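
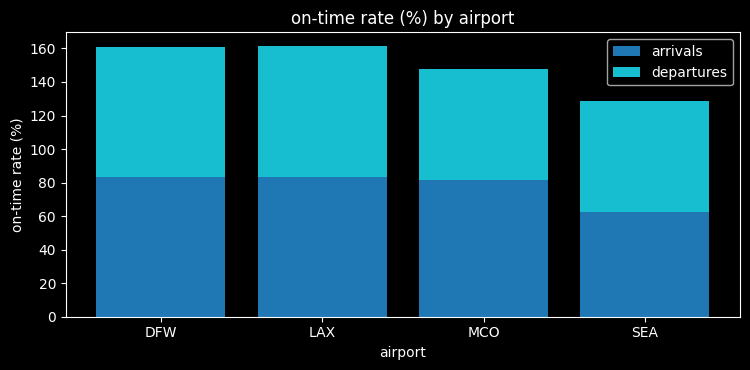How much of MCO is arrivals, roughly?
≈ 80

arrivals top ≈ 80, bottom ≈ 0; segment ≈ 80.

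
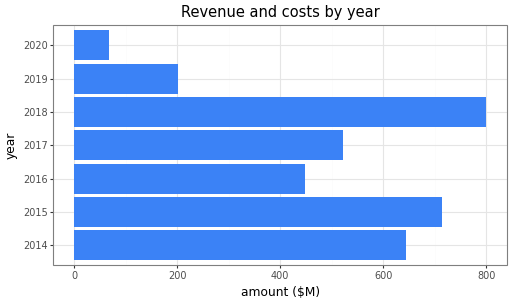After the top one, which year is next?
2015

Top 3: 2018 ≈ 800, 2015 ≈ 700, 2014 ≈ 600.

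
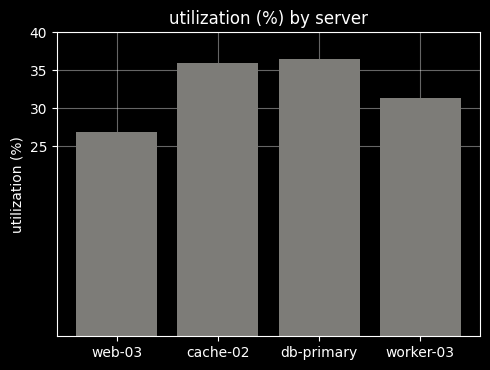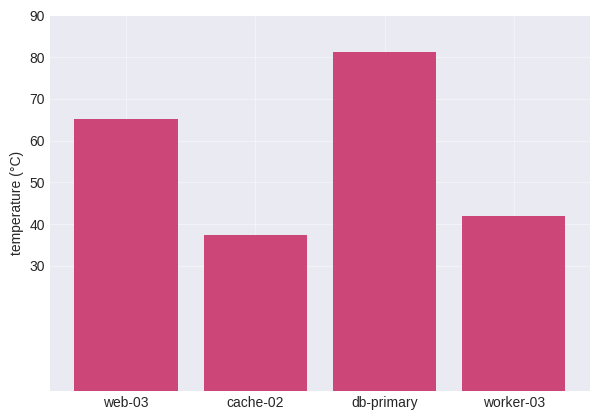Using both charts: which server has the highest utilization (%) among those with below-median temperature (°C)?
cache-02

Chart 2 median temperature (°C) ≈ 50; below-median servers: cache-02, worker-03. Among those, cache-02 has the highest utilization (%) (≈ 35).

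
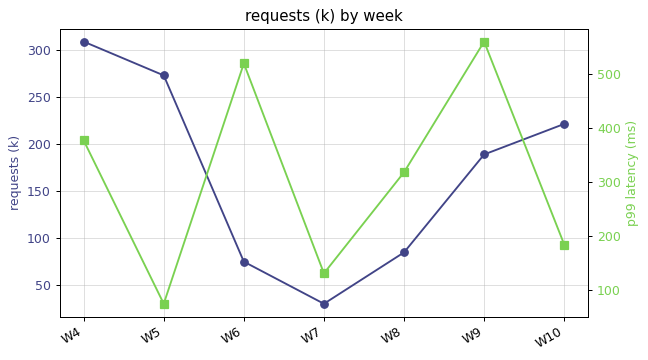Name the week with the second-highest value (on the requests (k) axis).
Top 3 (on the requests (k) axis): W4 ≈ 300, W5 ≈ 275, W10 ≈ 225.

W5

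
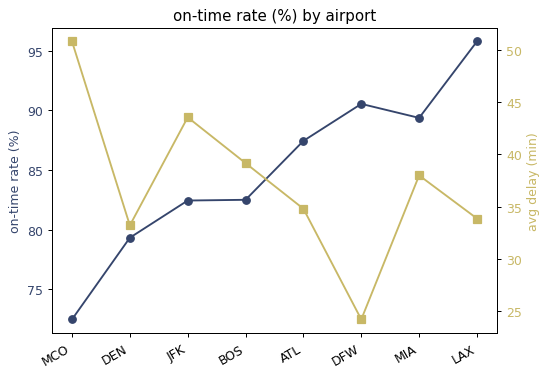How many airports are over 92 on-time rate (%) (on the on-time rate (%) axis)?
Above 92: LAX.

1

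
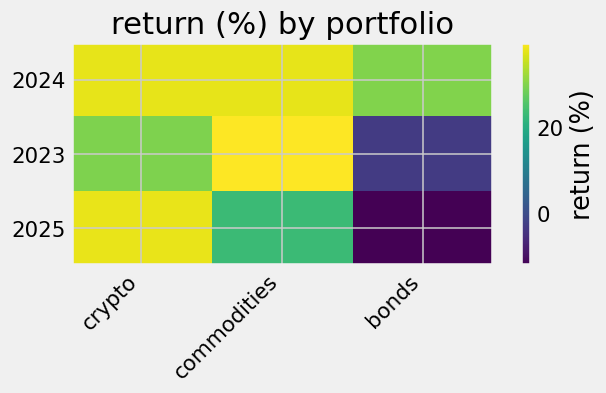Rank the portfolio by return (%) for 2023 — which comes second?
crypto

Top 3 for 2023: commodities ≈ 40, crypto ≈ 30, bonds ≈ -5.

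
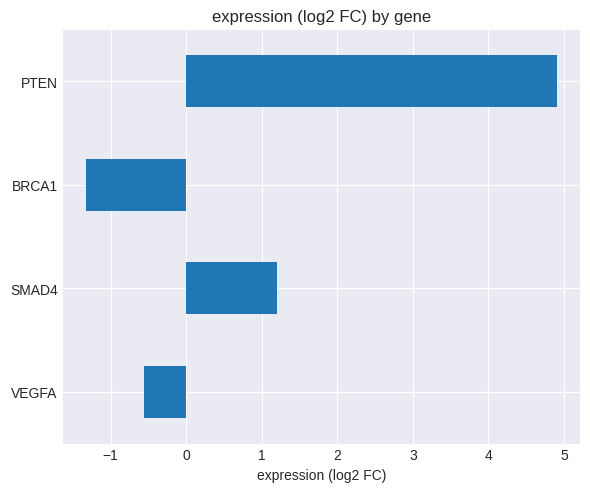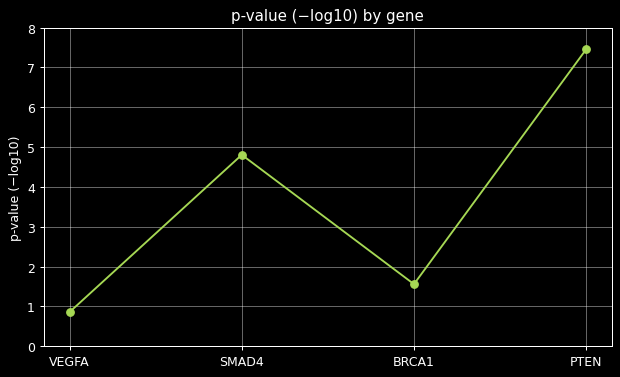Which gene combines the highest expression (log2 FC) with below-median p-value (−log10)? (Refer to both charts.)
VEGFA

Chart 2 median p-value (−log10) ≈ 3; below-median genes: VEGFA, BRCA1. Among those, VEGFA has the highest expression (log2 FC) (≈ -0.5).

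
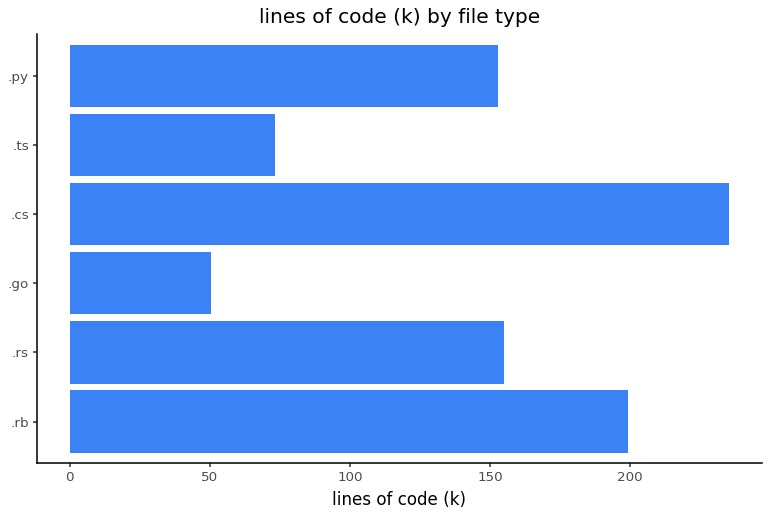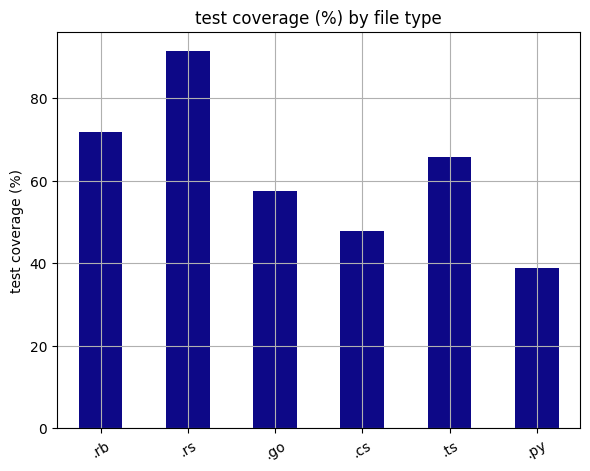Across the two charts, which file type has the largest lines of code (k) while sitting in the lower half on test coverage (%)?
Chart 2 median test coverage (%) ≈ 60; below-median file types: .go, .cs, .py. Among those, .cs has the highest lines of code (k) (≈ 225).

.cs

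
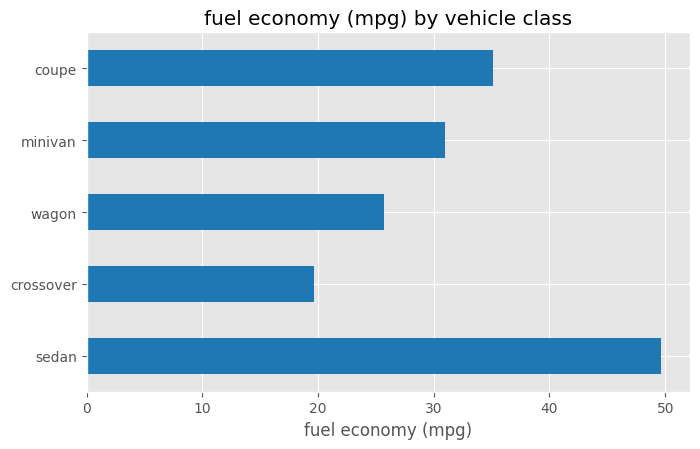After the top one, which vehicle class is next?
Top 3: sedan ≈ 50, coupe ≈ 35, minivan ≈ 30.

coupe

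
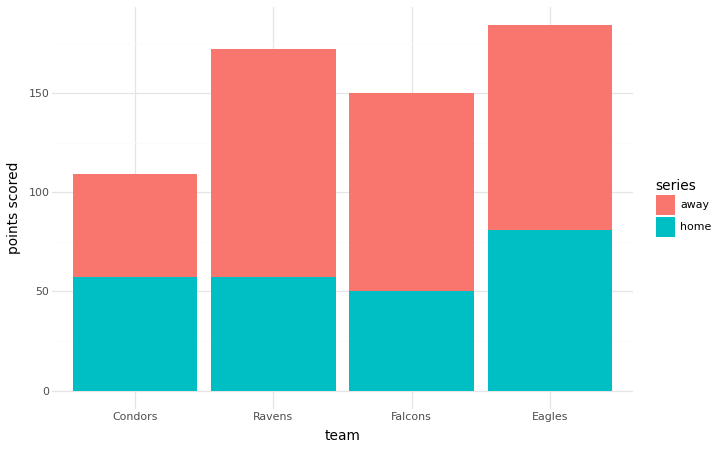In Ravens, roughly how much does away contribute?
away top ≈ 180, bottom ≈ 60; segment ≈ 120.

≈ 120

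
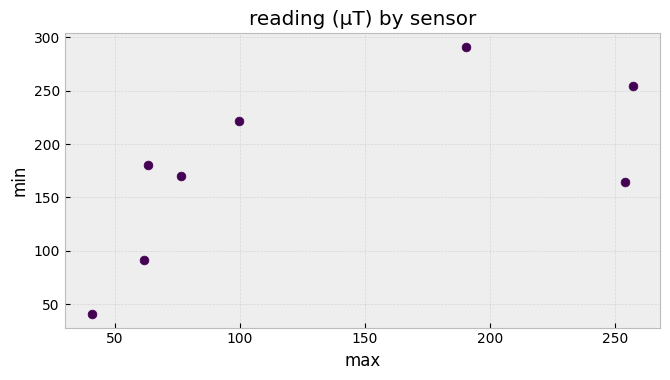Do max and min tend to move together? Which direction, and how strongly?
Points are positively correlated; moderate (|r| ≈ 0.6).

positive, moderate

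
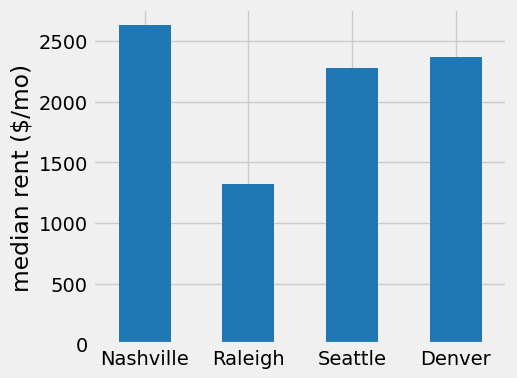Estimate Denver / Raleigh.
≈ 1.67×

Denver ≈ 2500, Raleigh ≈ 1500; 2500/1500 ≈ 1.67.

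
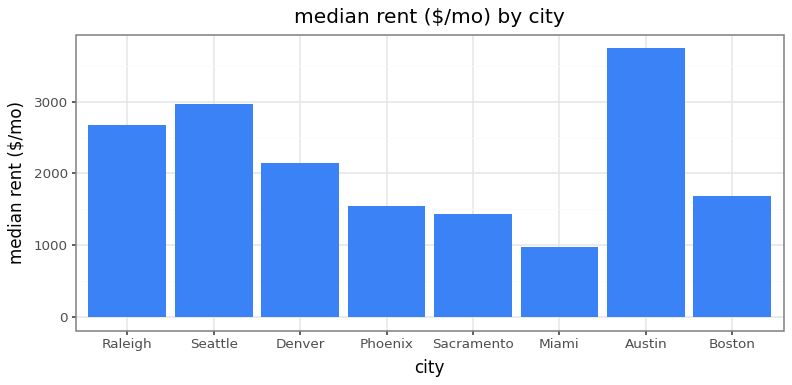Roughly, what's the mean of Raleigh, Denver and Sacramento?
(2500 + 2000 + 1500) / 3 ≈ 2000.

≈ 2000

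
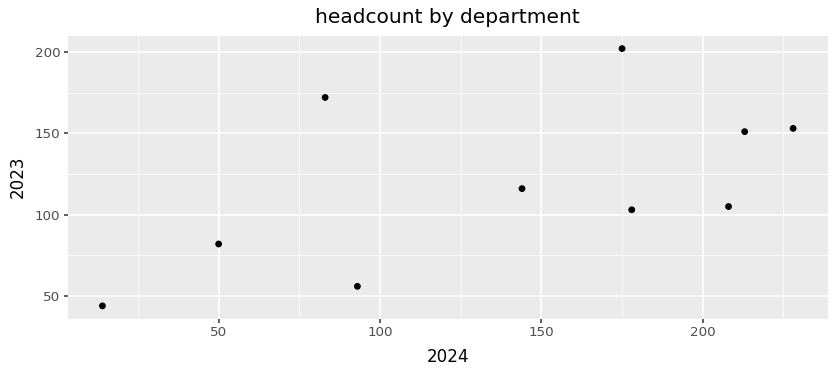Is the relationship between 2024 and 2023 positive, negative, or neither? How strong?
positive, moderate

Points are positively correlated; moderate (|r| ≈ 0.6).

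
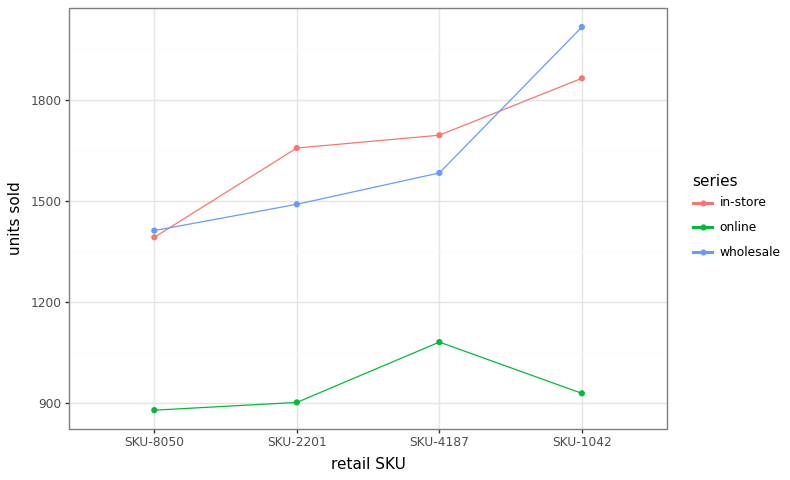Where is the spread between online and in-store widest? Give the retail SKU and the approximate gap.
SKU-1042, ≈ 1000

SKU-1042: online ≈ 900, in-store ≈ 1900 → gap ≈ 1000. Next-largest (SKU-2201) is only ≈ 800.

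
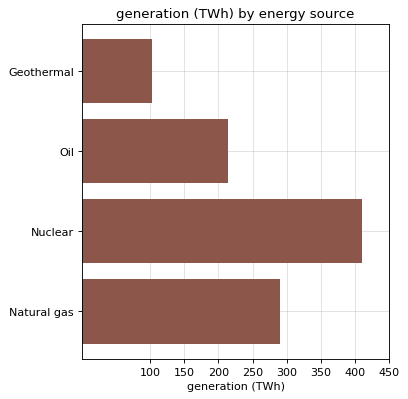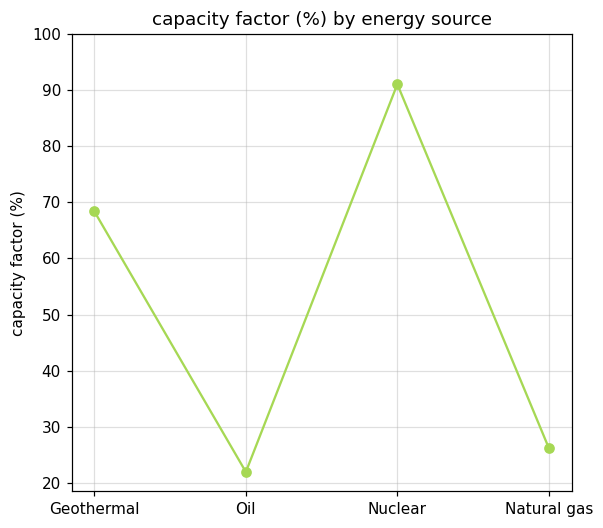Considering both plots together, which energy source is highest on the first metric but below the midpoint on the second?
Chart 2 median capacity factor (%) ≈ 50; below-median energy sources: Oil, Natural gas. Among those, Natural gas has the highest generation (TWh) (≈ 300).

Natural gas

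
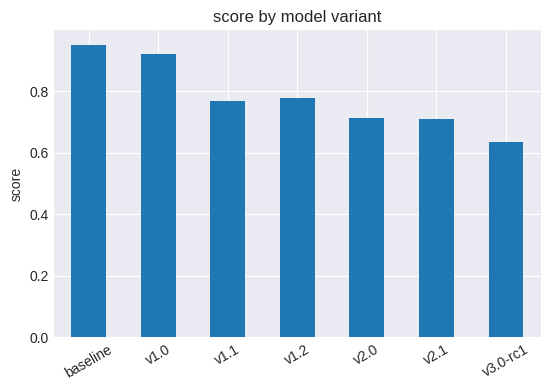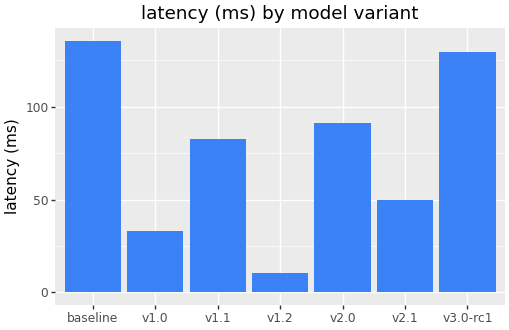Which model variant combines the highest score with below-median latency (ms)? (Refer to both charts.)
Chart 2 median latency (ms) ≈ 80; below-median model variants: v1.0, v1.2, v2.1. Among those, v1.0 has the highest score (≈ 0.9).

v1.0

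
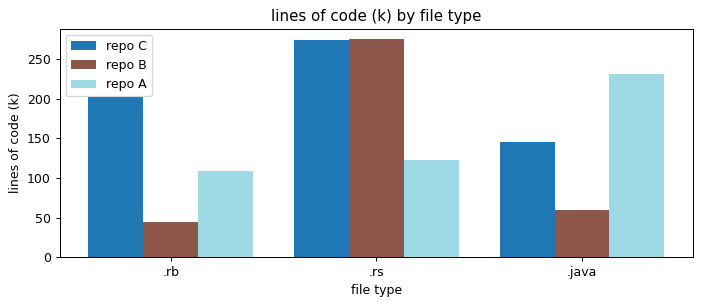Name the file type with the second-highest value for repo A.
.rs

Top 3 for repo A: .java ≈ 225, .rs ≈ 125, .rb ≈ 100.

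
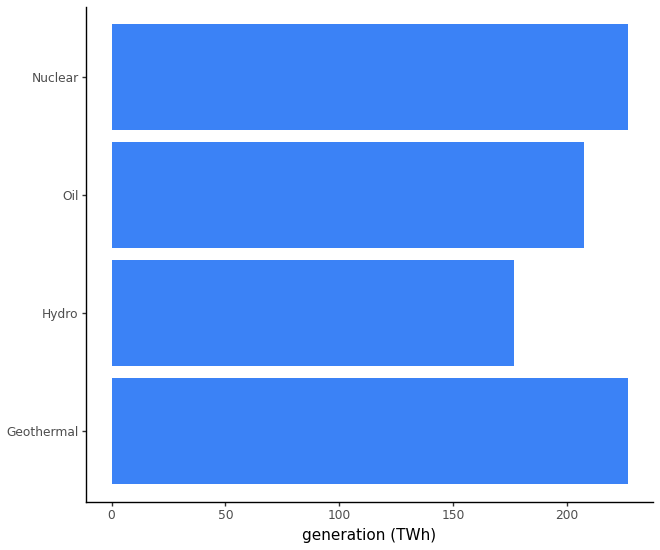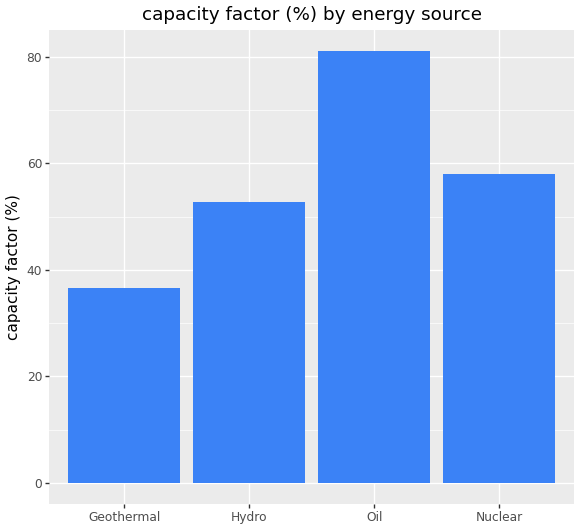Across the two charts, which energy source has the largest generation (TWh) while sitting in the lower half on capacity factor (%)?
Geothermal

Chart 2 median capacity factor (%) ≈ 60; below-median energy sources: Geothermal, Hydro. Among those, Geothermal has the highest generation (TWh) (≈ 225).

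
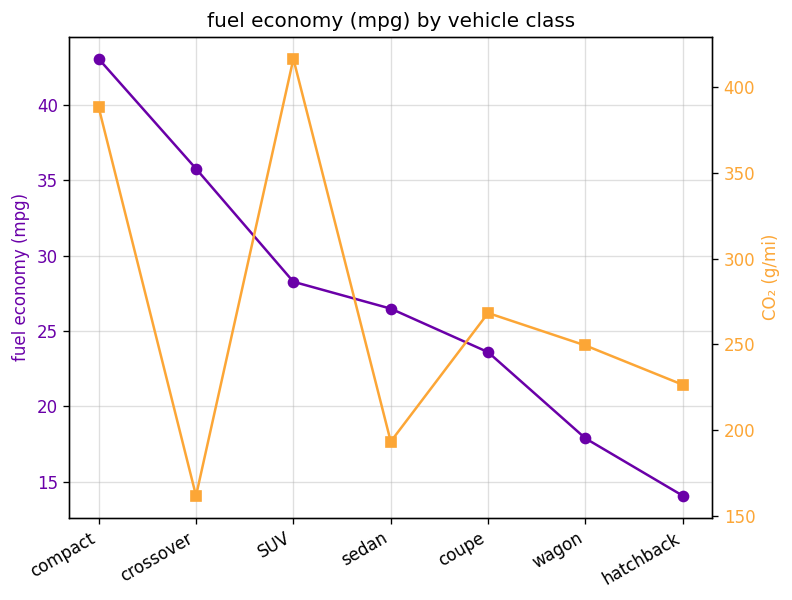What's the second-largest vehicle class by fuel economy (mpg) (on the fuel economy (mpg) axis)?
crossover

Top 3 (on the fuel economy (mpg) axis): compact ≈ 45, crossover ≈ 35, SUV ≈ 30.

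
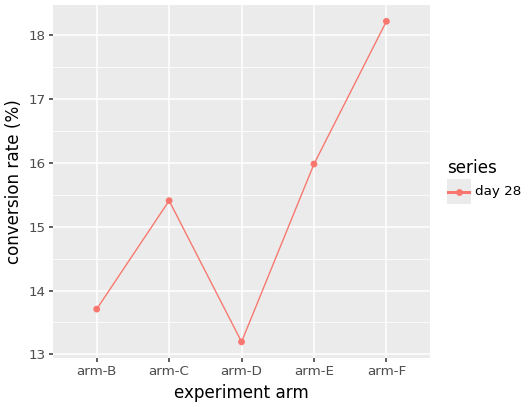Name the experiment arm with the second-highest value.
Top 3: arm-F ≈ 18.0, arm-E ≈ 16.0, arm-C ≈ 15.5.

arm-E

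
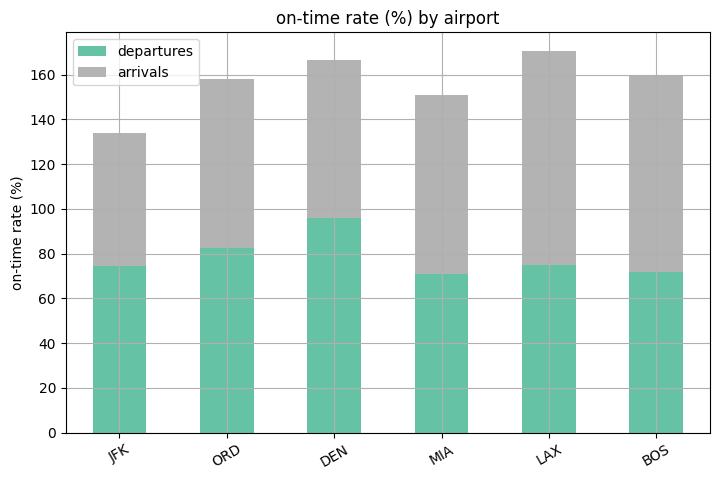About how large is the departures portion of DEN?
departures top ≈ 100, bottom ≈ 0; segment ≈ 100.

≈ 100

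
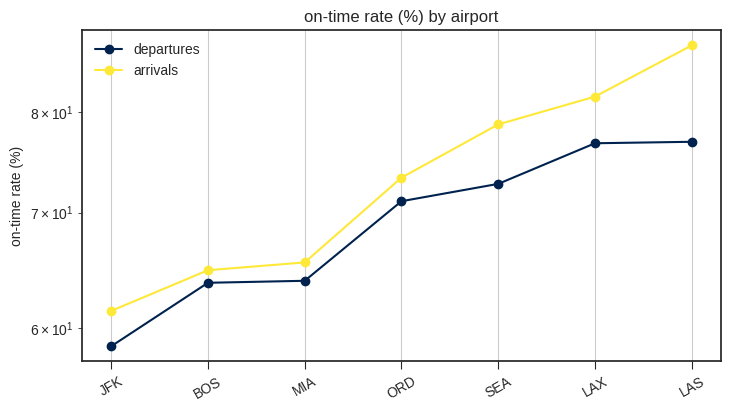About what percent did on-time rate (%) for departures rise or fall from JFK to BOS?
JFK ≈ 60, BOS ≈ 65; (65 − 60) / 60 ≈ +8.3%.

≈ +8.3%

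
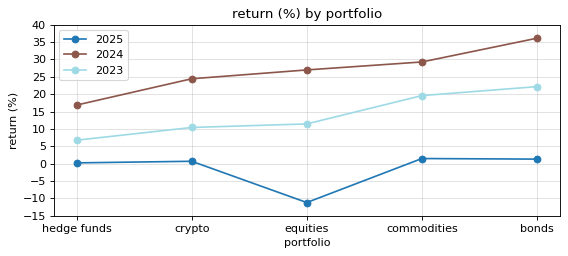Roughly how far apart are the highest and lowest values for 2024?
Max bonds ≈ 35, min hedge funds ≈ 15; range ≈ 20.

≈ 20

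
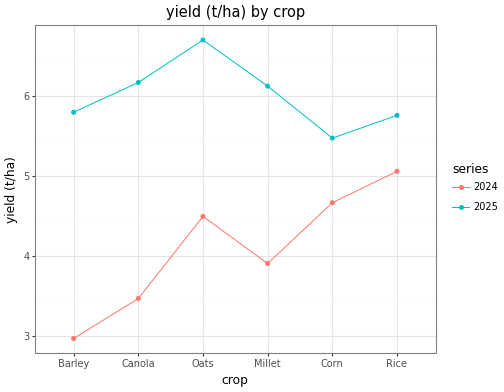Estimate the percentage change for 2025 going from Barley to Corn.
≈ -8.3%

Barley ≈ 6.0, Corn ≈ 5.5; (5.5 − 6.0) / 6.0 ≈ -8.3%.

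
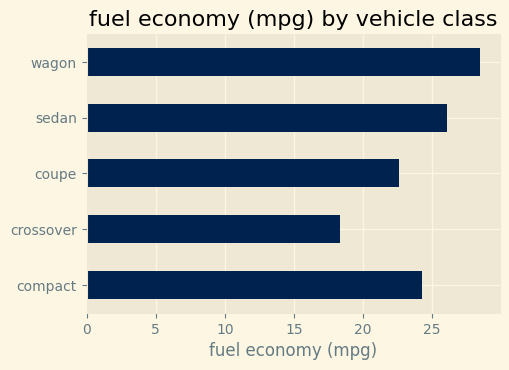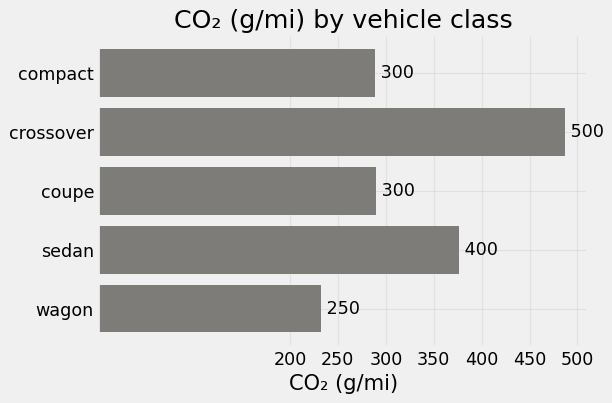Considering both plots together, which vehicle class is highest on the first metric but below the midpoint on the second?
Chart 2 median CO₂ (g/mi) ≈ 300; below-median vehicle classes: compact, wagon. Among those, wagon has the highest fuel economy (mpg) (≈ 30).

wagon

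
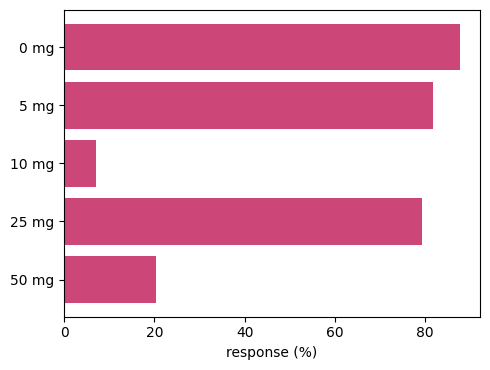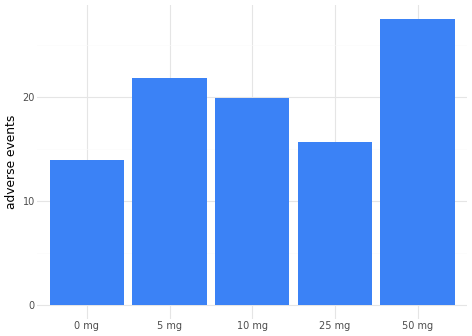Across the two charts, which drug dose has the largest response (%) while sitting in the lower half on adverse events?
Chart 2 median adverse events ≈ 20; below-median drug doses: 0 mg, 25 mg. Among those, 0 mg has the highest response (%) (≈ 90).

0 mg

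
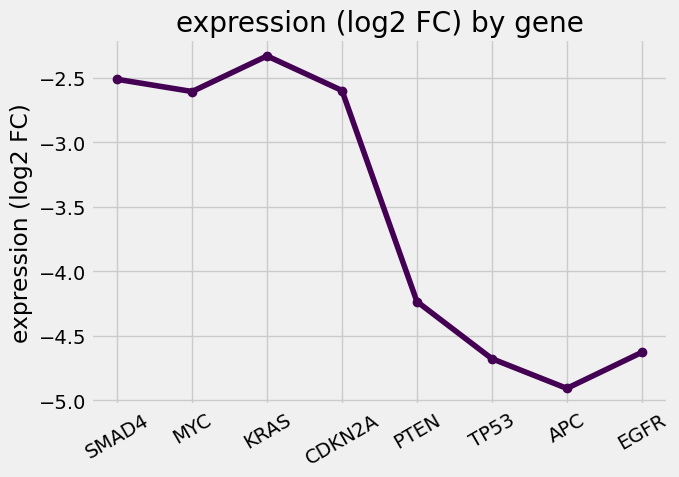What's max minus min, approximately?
Max KRAS ≈ -2.5, min APC ≈ -5.0; range ≈ 2.5.

≈ 2.5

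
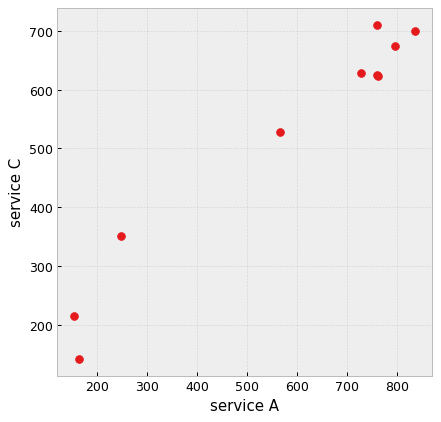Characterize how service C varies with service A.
positive, strong

Points are positively correlated; strong (|r| ≈ 1.0).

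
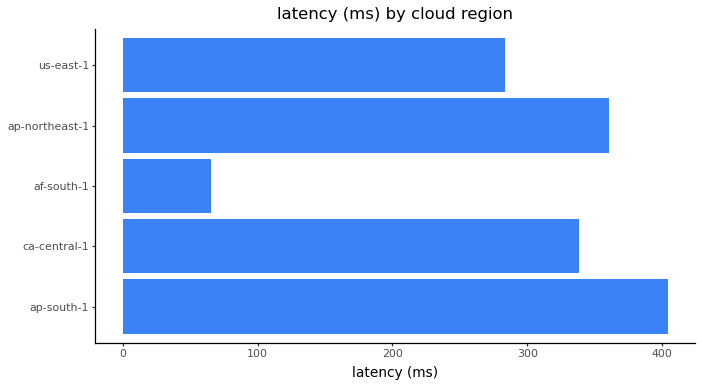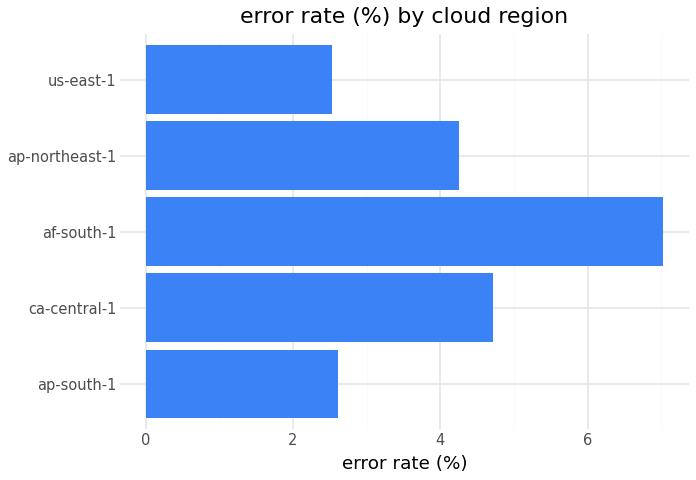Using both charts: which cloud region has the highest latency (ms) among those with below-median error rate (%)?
Chart 2 median error rate (%) ≈ 4; below-median cloud regions: ap-south-1, us-east-1. Among those, ap-south-1 has the highest latency (ms) (≈ 400).

ap-south-1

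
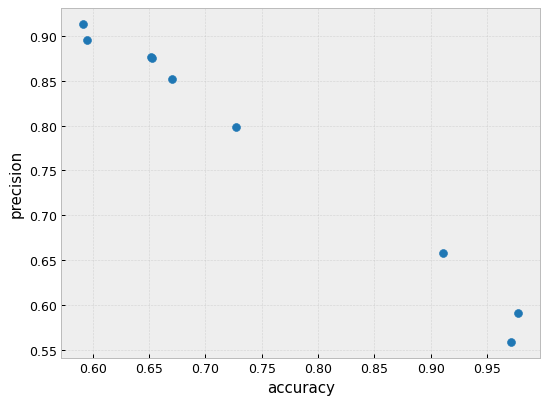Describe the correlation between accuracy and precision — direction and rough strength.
negative, strong

Points are negatively correlated; strong (|r| ≈ 1.0).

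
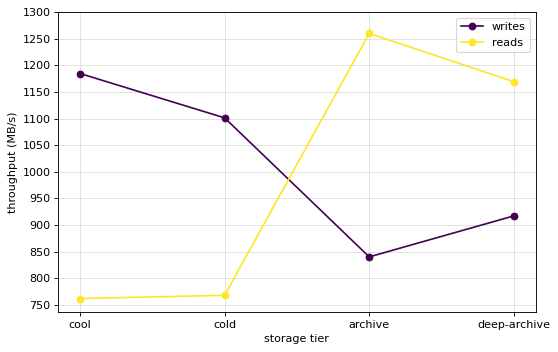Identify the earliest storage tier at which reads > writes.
cold: reads ≈ 750 vs writes ≈ 1100 (not yet); archive: reads ≈ 1250 vs writes ≈ 850 (first crossover).

archive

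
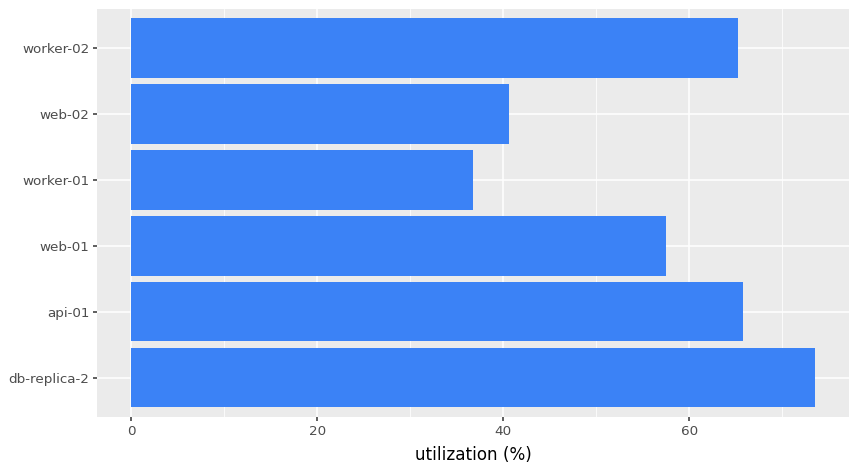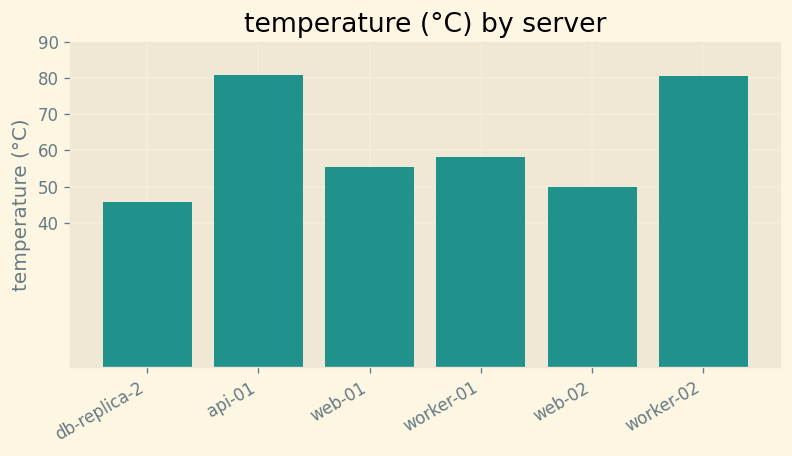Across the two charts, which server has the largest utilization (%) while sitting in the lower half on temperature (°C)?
db-replica-2

Chart 2 median temperature (°C) ≈ 60; below-median servers: db-replica-2, web-01, web-02. Among those, db-replica-2 has the highest utilization (%) (≈ 70).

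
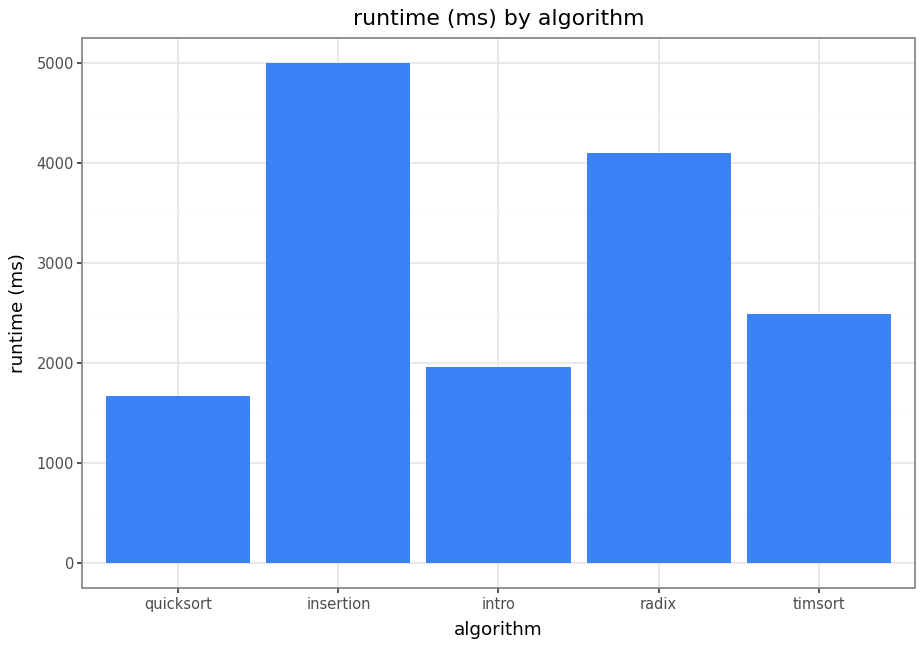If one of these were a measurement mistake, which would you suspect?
insertion

insertion ≈ 5000; the rest sit between ≈ 1500 and ≈ 4000.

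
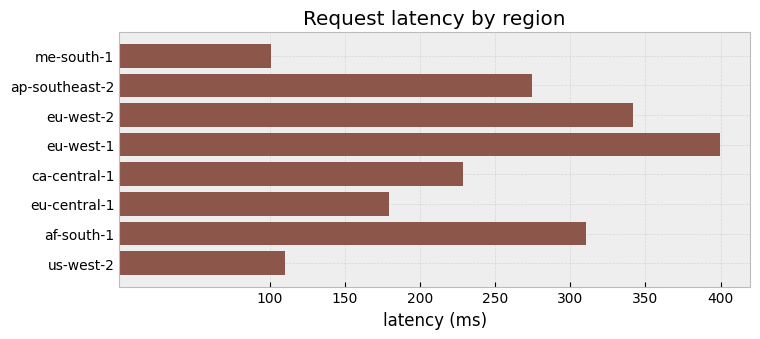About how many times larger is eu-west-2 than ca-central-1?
≈ 1.4×

eu-west-2 ≈ 350, ca-central-1 ≈ 250; 350/250 ≈ 1.4.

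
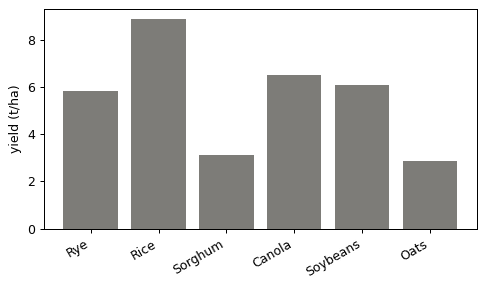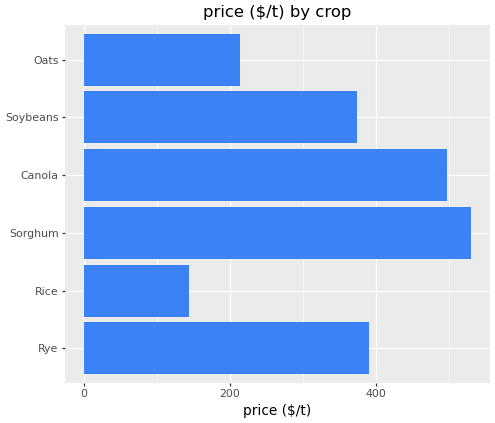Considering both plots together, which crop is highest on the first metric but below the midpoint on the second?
Chart 2 median price ($/t) ≈ 400; below-median crops: Rice, Soybeans, Oats. Among those, Rice has the highest yield (t/ha) (≈ 9).

Rice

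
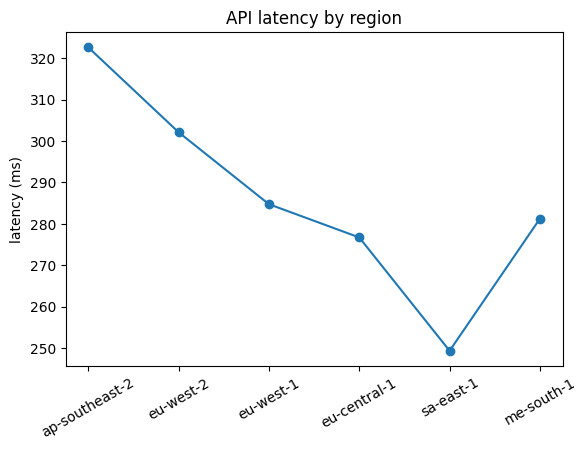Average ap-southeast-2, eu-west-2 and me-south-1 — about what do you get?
≈ 300

(320 + 300 + 280) / 3 ≈ 300.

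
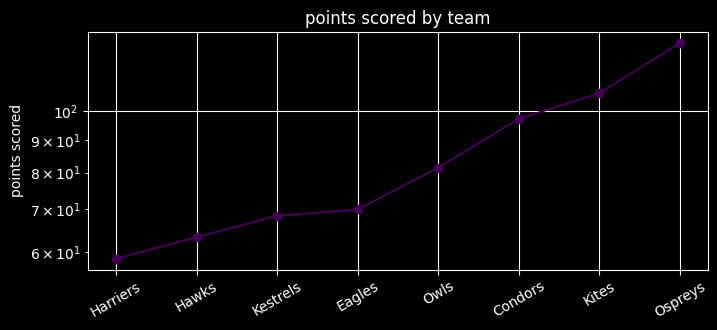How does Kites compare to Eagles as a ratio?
≈ 1.57×

Kites ≈ 110, Eagles ≈ 70; 110/70 ≈ 1.57.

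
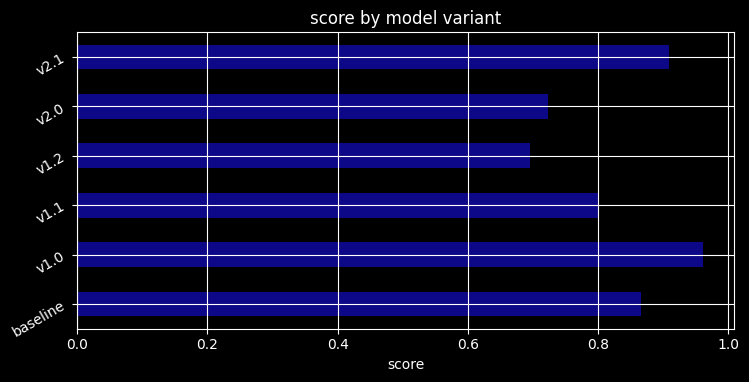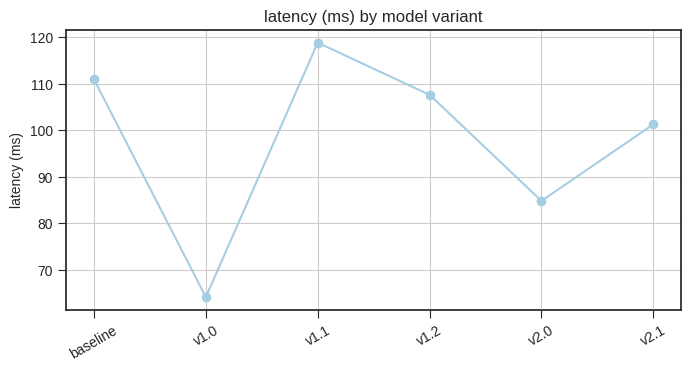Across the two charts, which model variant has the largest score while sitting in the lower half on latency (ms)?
v1.0

Chart 2 median latency (ms) ≈ 100; below-median model variants: v1.0, v2.0, v2.1. Among those, v1.0 has the highest score (≈ 1).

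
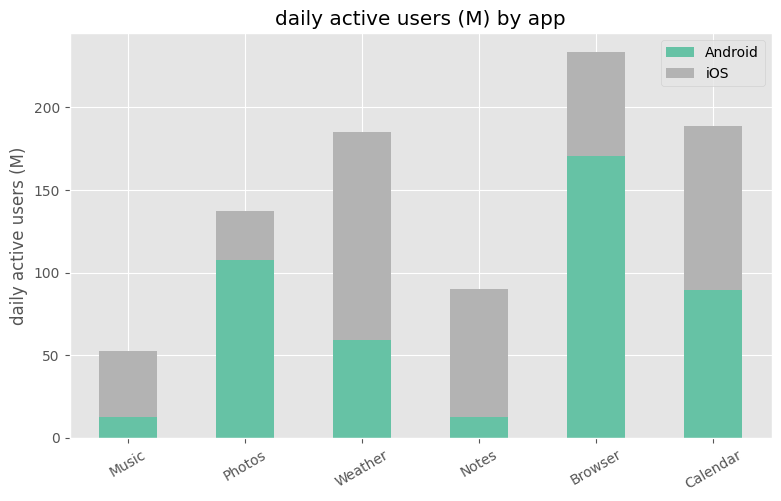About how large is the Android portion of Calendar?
Android top ≈ 80, bottom ≈ 0; segment ≈ 80.

≈ 80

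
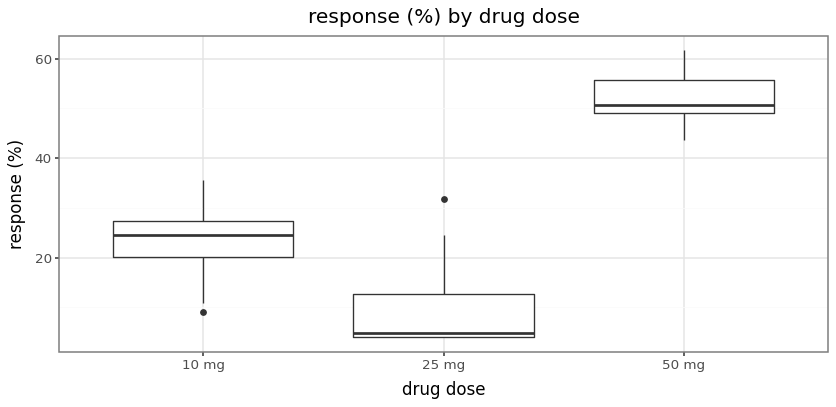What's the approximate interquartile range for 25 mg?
Q3 ≈ 15, Q1 ≈ 5; IQR ≈ 10.

≈ 10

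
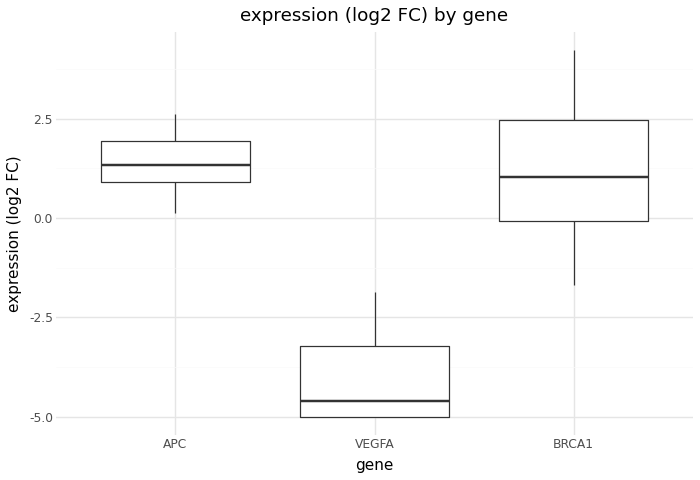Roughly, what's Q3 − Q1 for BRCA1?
≈ 2.5

Q3 ≈ 2.5, Q1 ≈ 0.0; IQR ≈ 2.5.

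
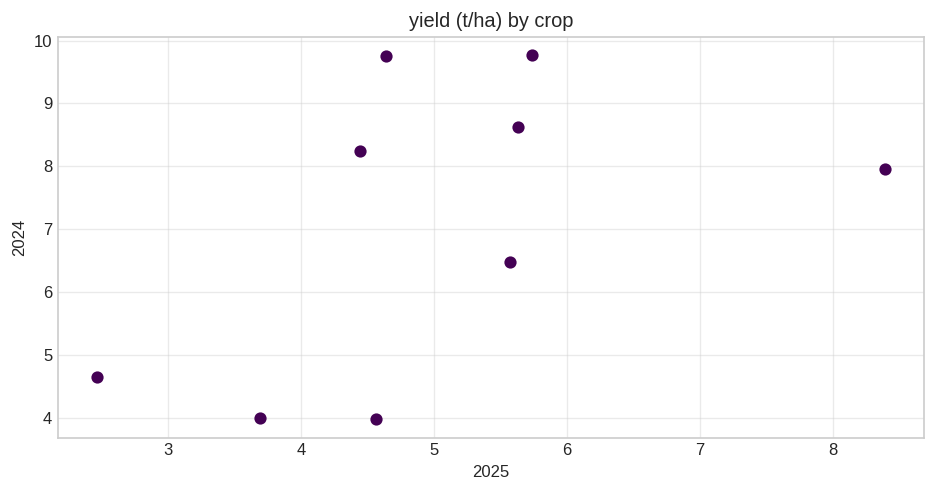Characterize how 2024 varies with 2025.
positive, moderate

Points are positively correlated; moderate (|r| ≈ 0.5).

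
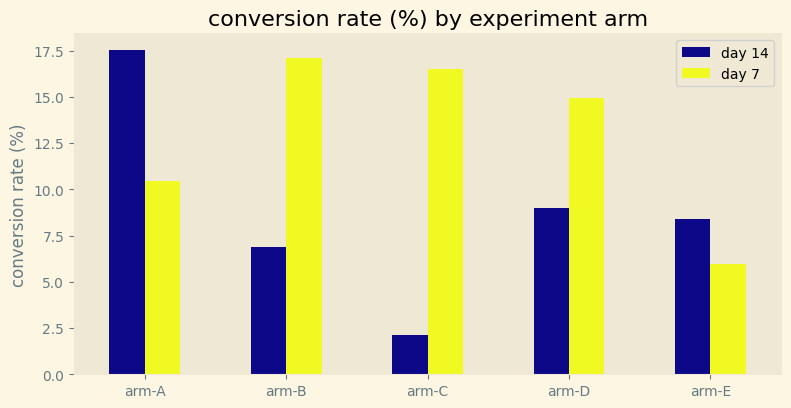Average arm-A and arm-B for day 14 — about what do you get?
(18 + 6) / 2 ≈ 12.

≈ 12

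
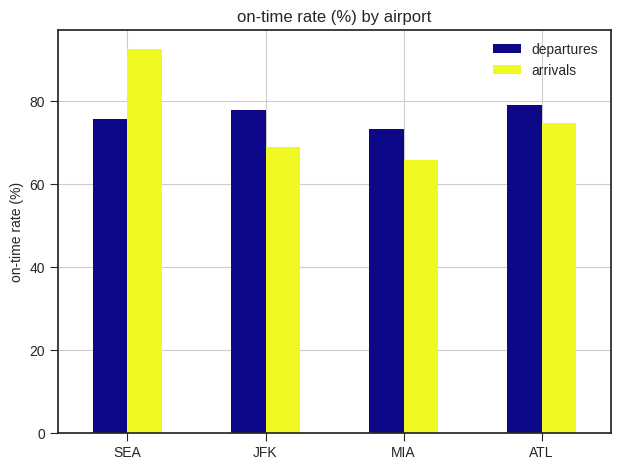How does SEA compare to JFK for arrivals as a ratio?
SEA ≈ 90, JFK ≈ 70; 90/70 ≈ 1.29.

≈ 1.29×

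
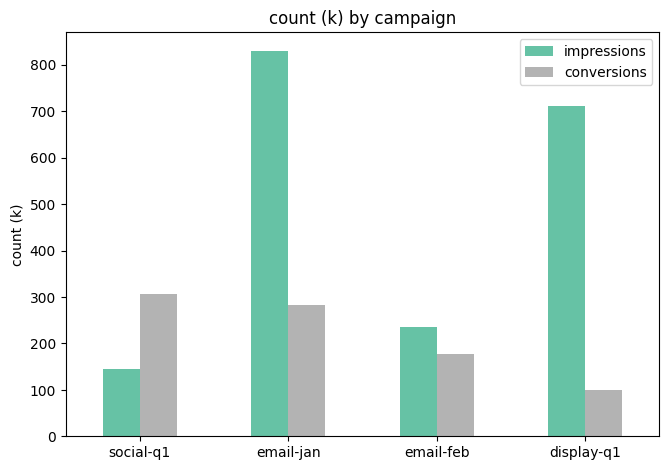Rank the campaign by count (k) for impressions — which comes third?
Top 4 for impressions: email-jan ≈ 800, display-q1 ≈ 700, email-feb ≈ 200, social-q1 ≈ 100.

email-feb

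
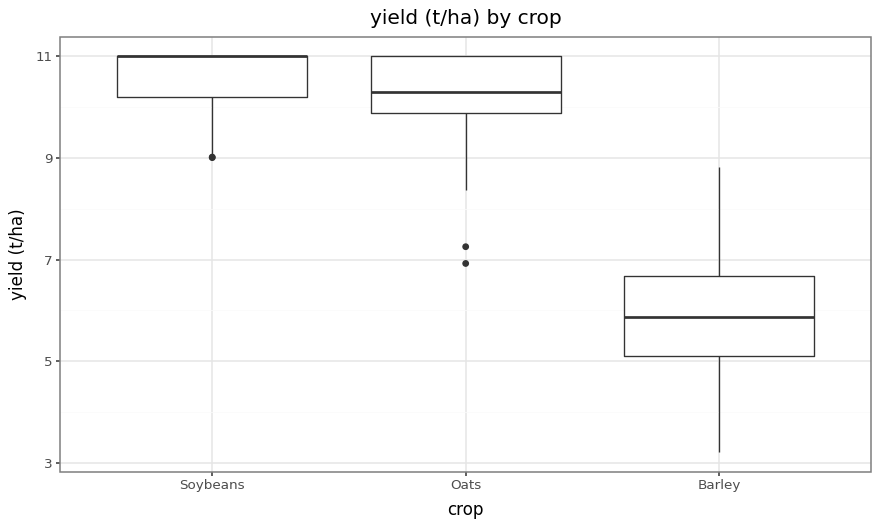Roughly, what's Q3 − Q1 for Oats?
Q3 ≈ 11.0, Q1 ≈ 10.0; IQR ≈ 1.0.

≈ 1.0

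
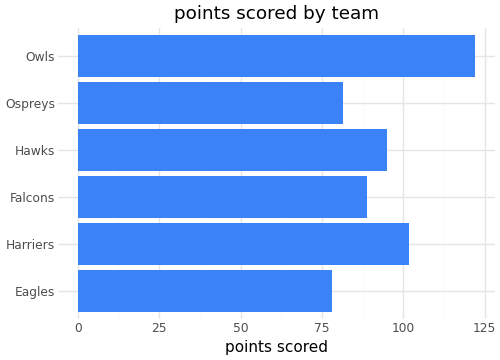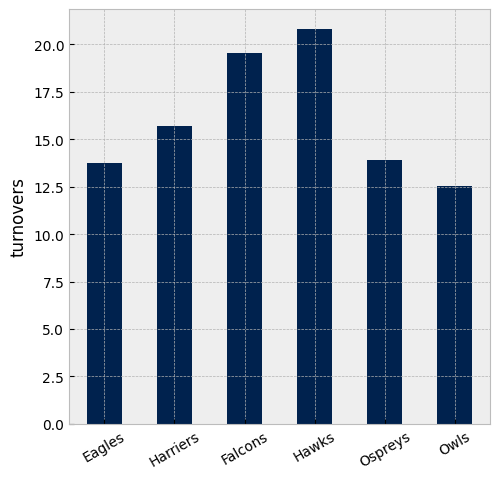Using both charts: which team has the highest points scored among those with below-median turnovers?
Owls

Chart 2 median turnovers ≈ 14; below-median teams: Eagles, Ospreys, Owls. Among those, Owls has the highest points scored (≈ 120).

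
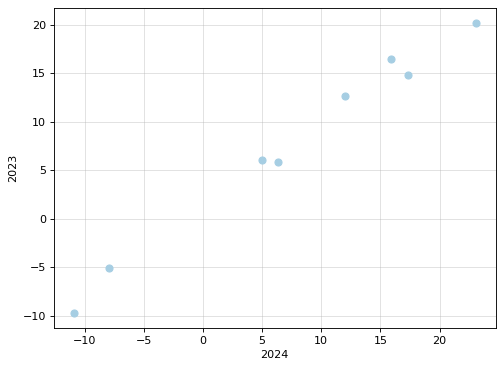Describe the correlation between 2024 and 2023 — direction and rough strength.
Points are positively correlated; strong (|r| ≈ 1.0).

positive, strong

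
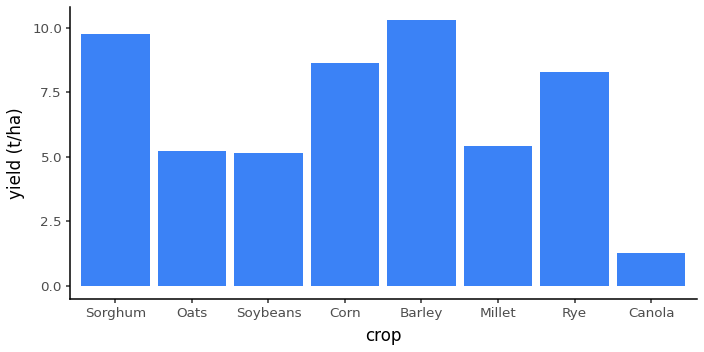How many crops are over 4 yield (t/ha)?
Above 4: Sorghum, Oats, Soybeans, Corn, Barley, Millet, Rye.

7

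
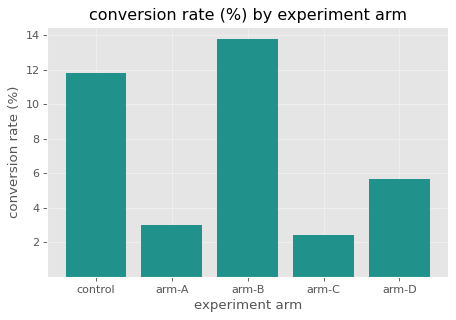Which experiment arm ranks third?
Top 4: arm-B ≈ 14, control ≈ 12, arm-D ≈ 6, arm-A ≈ 4.

arm-D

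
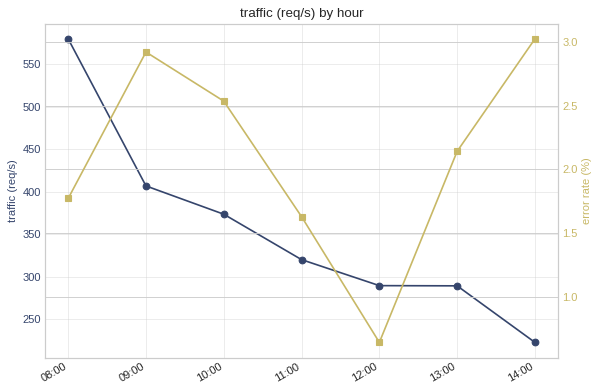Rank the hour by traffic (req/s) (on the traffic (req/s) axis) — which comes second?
09:00

Top 3 (on the traffic (req/s) axis): 08:00 ≈ 600, 09:00 ≈ 400, 10:00 ≈ 350.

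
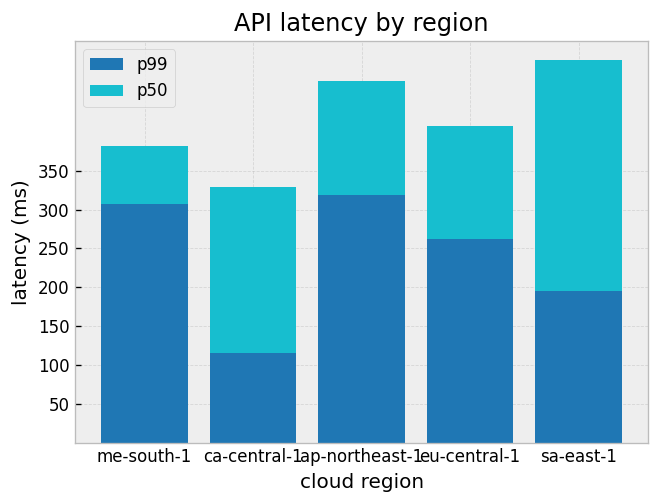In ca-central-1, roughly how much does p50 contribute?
≈ 250

p50 top ≈ 350, bottom ≈ 100; segment ≈ 250.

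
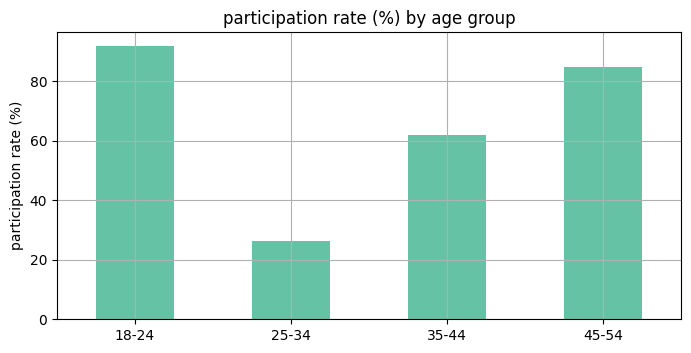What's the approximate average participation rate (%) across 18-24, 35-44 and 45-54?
(90 + 60 + 80) / 3 ≈ 77.

≈ 77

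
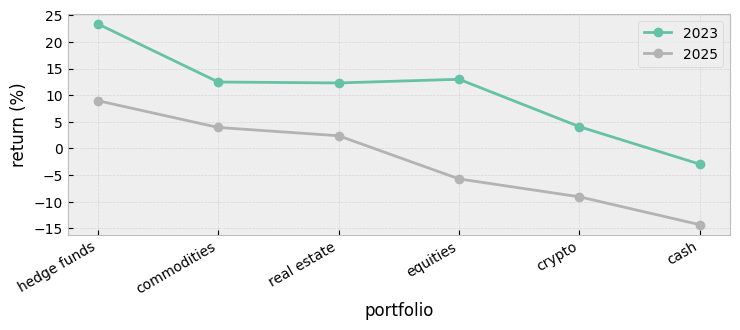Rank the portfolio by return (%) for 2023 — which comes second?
equities

Top 3 for 2023: hedge funds ≈ 25, equities ≈ 15, commodities ≈ 10.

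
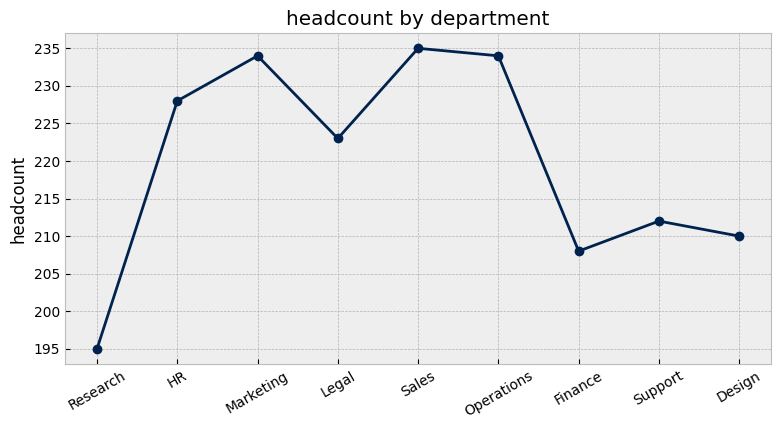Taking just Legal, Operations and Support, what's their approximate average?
(225 + 235 + 210) / 3 ≈ 223.

≈ 223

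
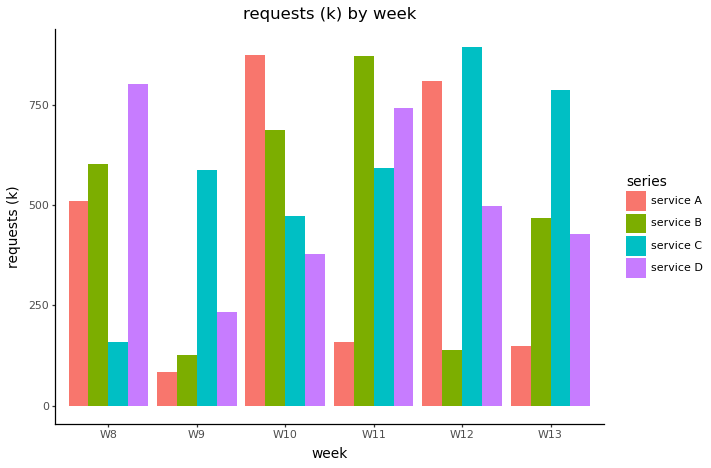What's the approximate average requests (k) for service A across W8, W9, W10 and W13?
(500 + 100 + 900 + 100) / 4 ≈ 400.

≈ 400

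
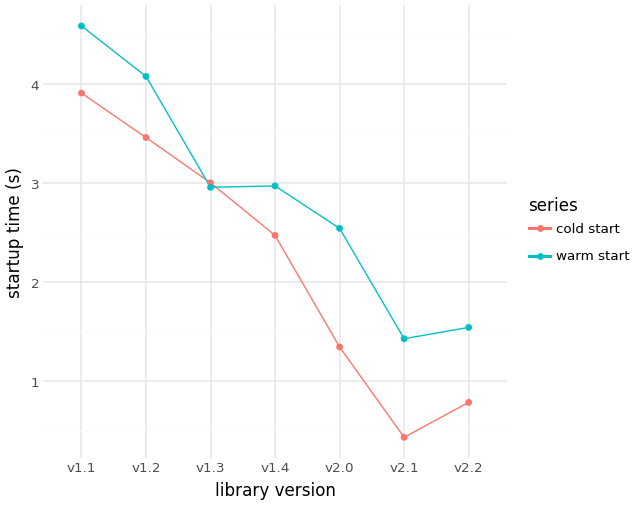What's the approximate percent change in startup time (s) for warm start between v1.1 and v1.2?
≈ -11.1%

v1.1 ≈ 4.5, v1.2 ≈ 4.0; (4.0 − 4.5) / 4.5 ≈ -11.1%.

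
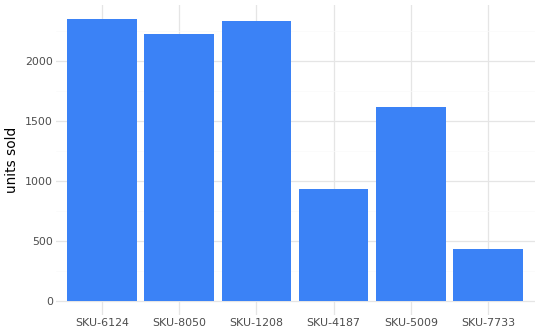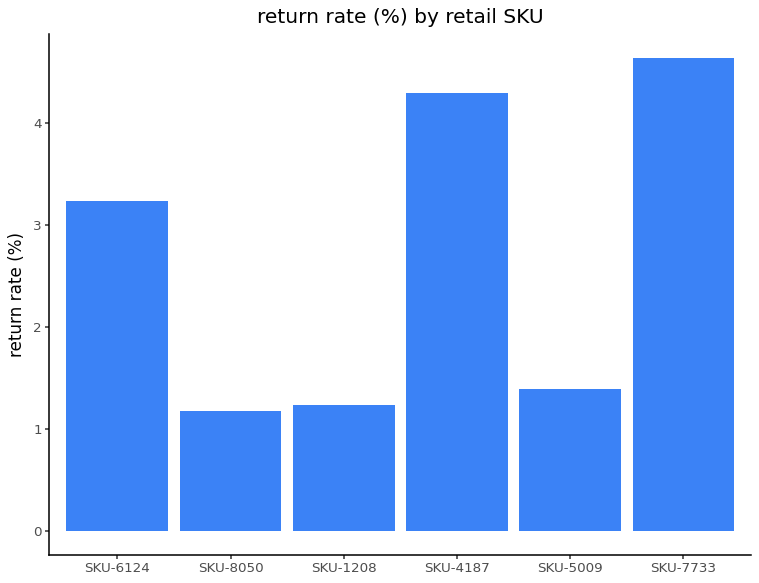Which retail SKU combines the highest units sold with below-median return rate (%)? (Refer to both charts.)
SKU-1208

Chart 2 median return rate (%) ≈ 2.5; below-median retail SKUs: SKU-8050, SKU-1208, SKU-5009. Among those, SKU-1208 has the highest units sold (≈ 2500).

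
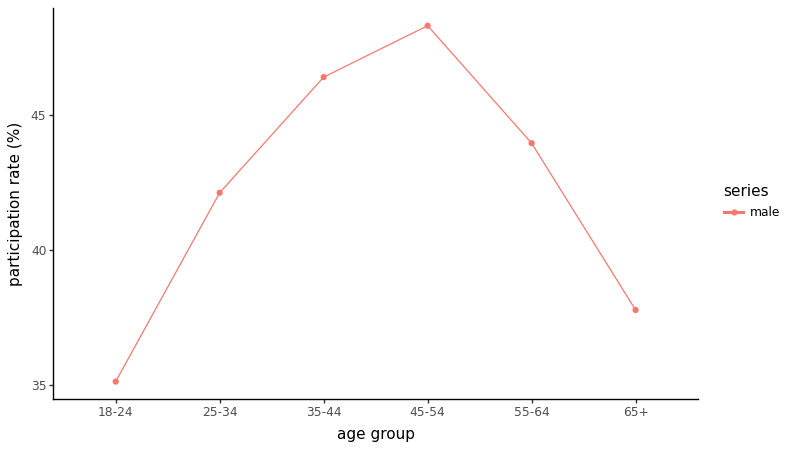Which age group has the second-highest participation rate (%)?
Top 3: 45-54 ≈ 48, 35-44 ≈ 46, 55-64 ≈ 44.

35-44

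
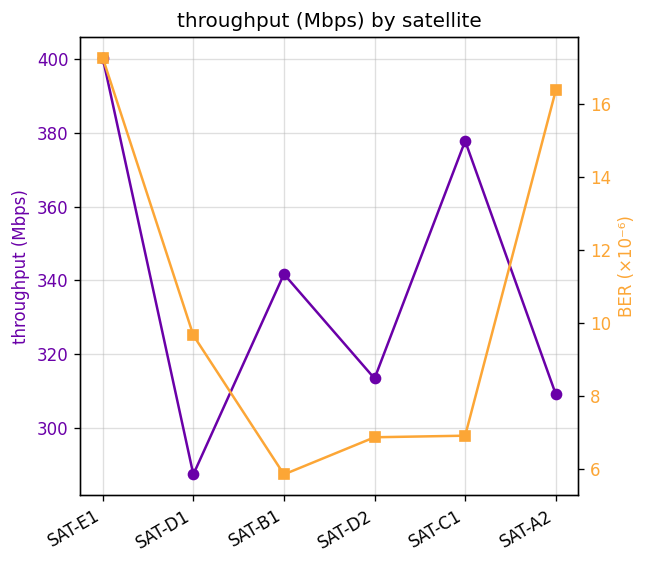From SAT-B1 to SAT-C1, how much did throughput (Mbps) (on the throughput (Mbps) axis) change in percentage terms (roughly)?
≈ +11.8%

SAT-B1 ≈ 340, SAT-C1 ≈ 380; (380 − 340) / 340 ≈ +11.8%.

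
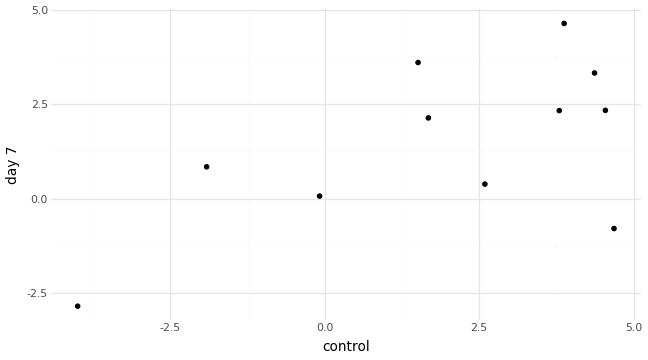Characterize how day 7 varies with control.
Points are positively correlated; moderate (|r| ≈ 0.6).

positive, moderate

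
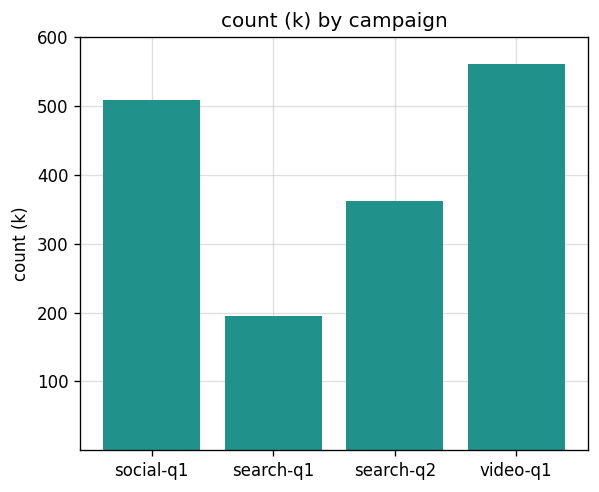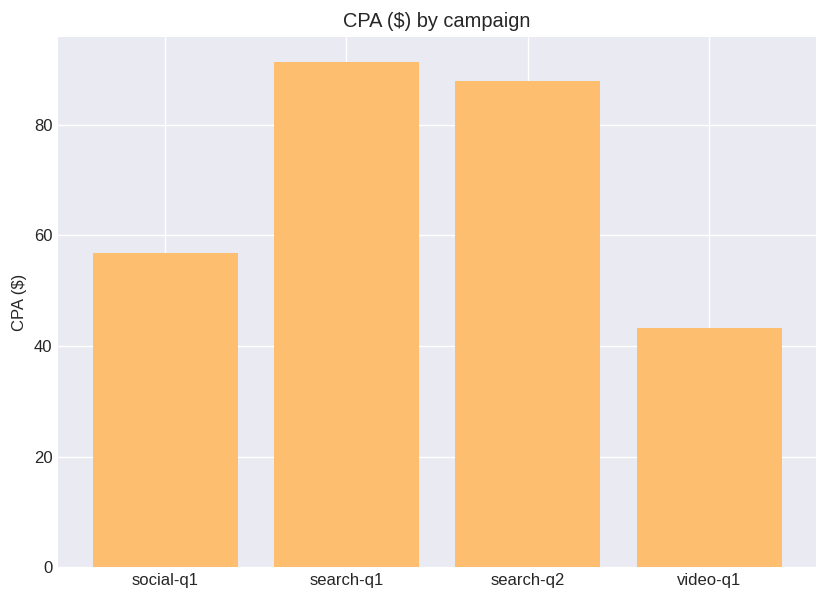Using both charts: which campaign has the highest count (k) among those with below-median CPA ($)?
Chart 2 median CPA ($) ≈ 70; below-median campaigns: social-q1, video-q1. Among those, video-q1 has the highest count (k) (≈ 600).

video-q1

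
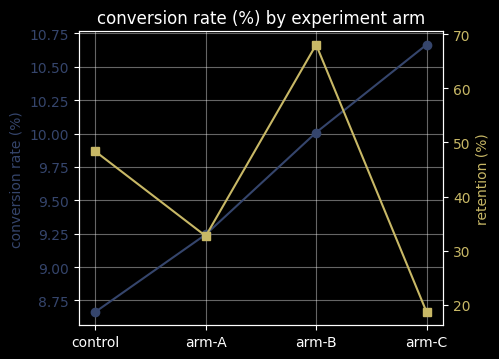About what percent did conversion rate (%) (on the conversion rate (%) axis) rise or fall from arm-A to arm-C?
arm-A ≈ 9.2, arm-C ≈ 10.6; (10.6 − 9.2) / 9.2 ≈ +15.2%.

≈ +15.2%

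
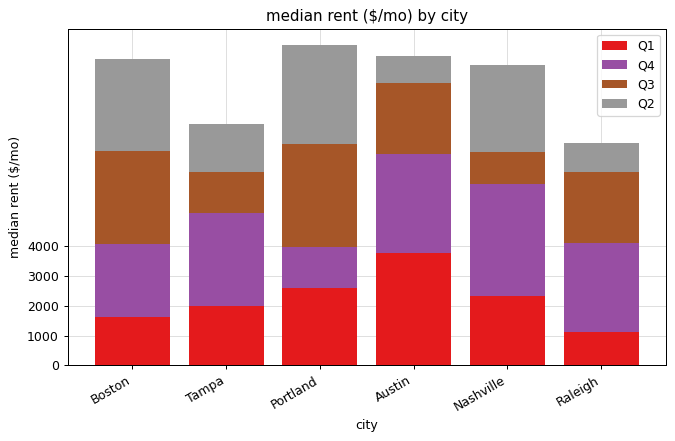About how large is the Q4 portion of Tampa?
≈ 3000

Q4 top ≈ 5000, bottom ≈ 2000; segment ≈ 3000.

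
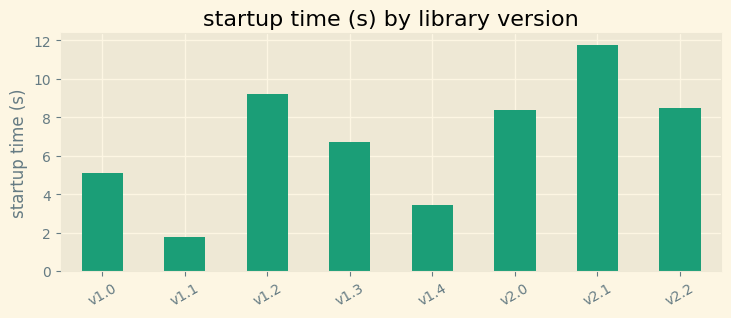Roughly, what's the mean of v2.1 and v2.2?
(12 + 8) / 2 ≈ 10.

≈ 10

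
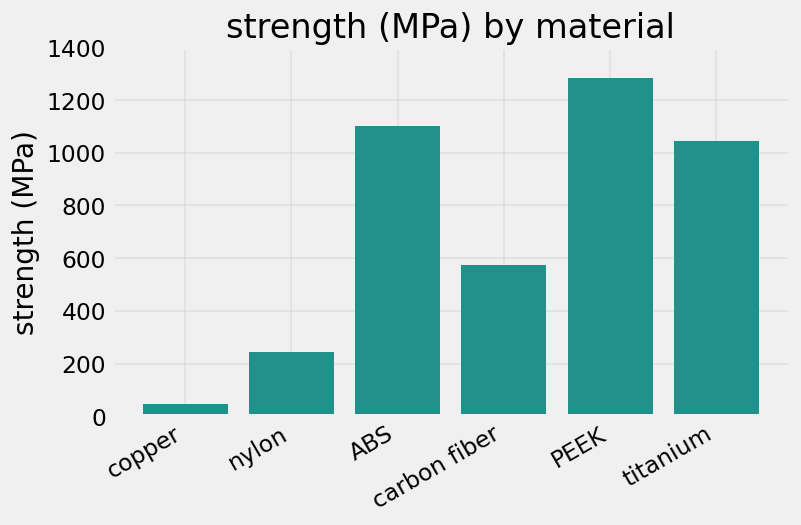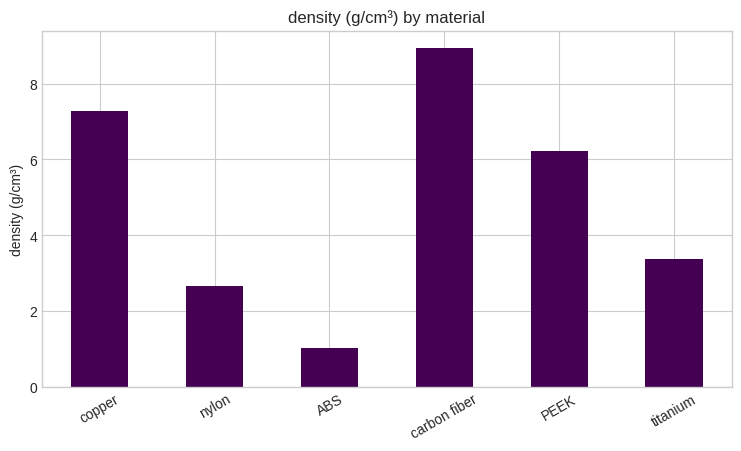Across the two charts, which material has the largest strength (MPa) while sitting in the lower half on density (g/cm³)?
Chart 2 median density (g/cm³) ≈ 5; below-median materials: nylon, ABS, titanium. Among those, ABS has the highest strength (MPa) (≈ 1200).

ABS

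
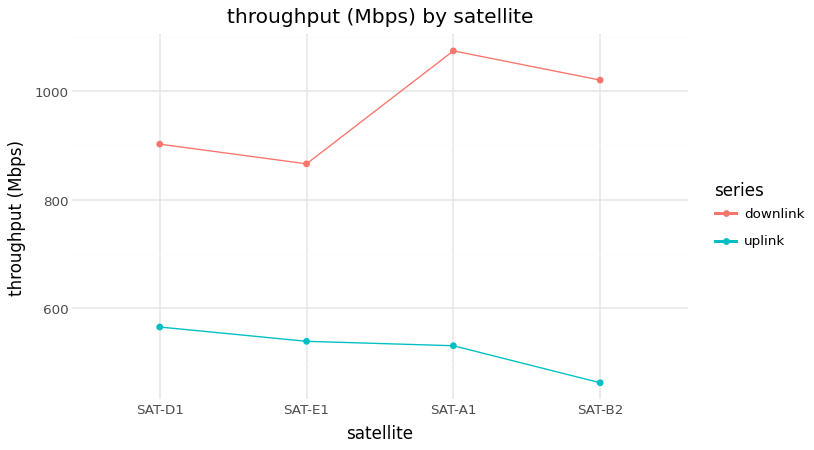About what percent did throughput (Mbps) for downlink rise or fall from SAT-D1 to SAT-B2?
≈ +11.1%

SAT-D1 ≈ 900, SAT-B2 ≈ 1000; (1000 − 900) / 900 ≈ +11.1%.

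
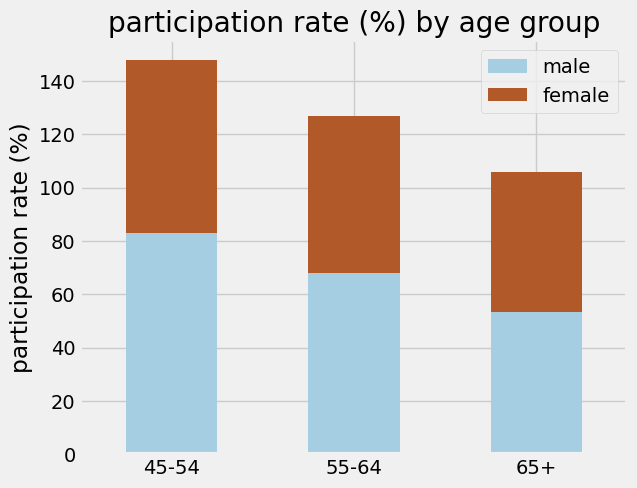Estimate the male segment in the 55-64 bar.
≈ 60

male top ≈ 60, bottom ≈ 0; segment ≈ 60.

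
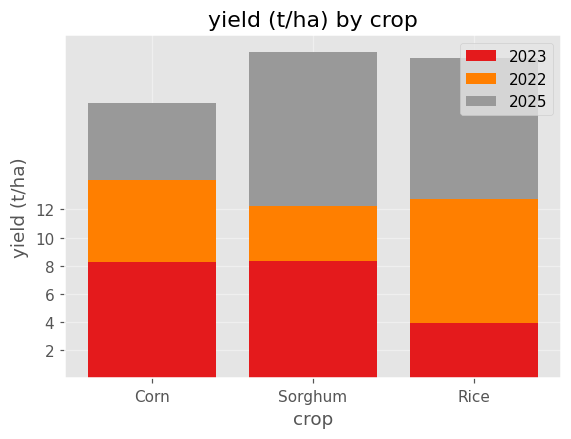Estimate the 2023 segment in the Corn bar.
≈ 8

2023 top ≈ 8, bottom ≈ 0; segment ≈ 8.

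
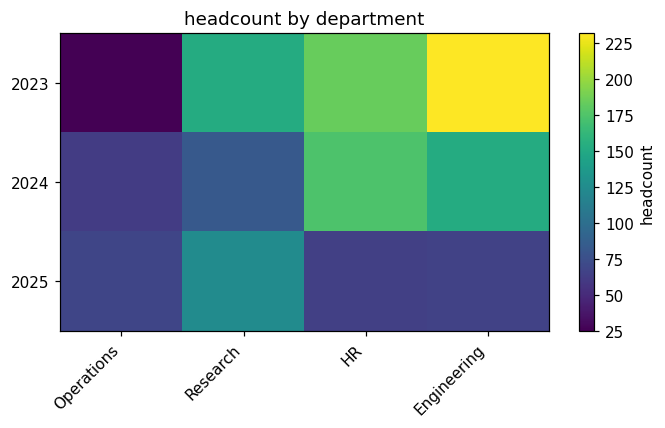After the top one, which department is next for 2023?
Top 3 for 2023: Engineering ≈ 240, HR ≈ 180, Research ≈ 160.

HR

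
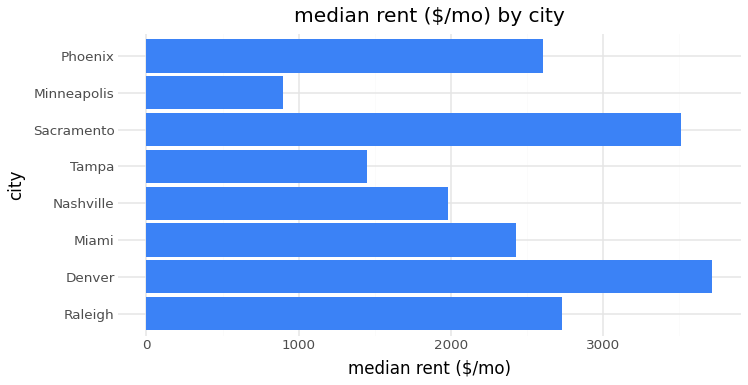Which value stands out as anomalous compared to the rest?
Minneapolis

Minneapolis ≈ 1000; the rest sit between ≈ 1500 and ≈ 3500.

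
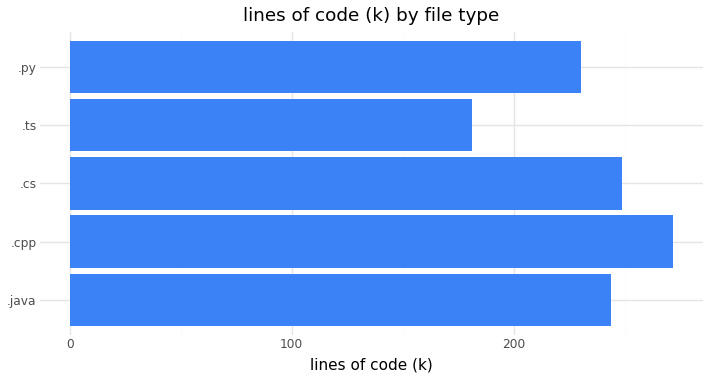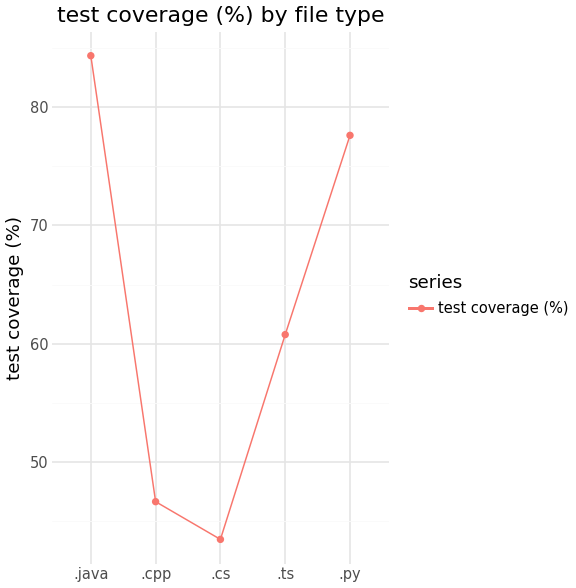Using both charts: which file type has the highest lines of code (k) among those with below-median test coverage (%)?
.cpp

Chart 2 median test coverage (%) ≈ 60; below-median file types: .cpp, .cs. Among those, .cpp has the highest lines of code (k) (≈ 275).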